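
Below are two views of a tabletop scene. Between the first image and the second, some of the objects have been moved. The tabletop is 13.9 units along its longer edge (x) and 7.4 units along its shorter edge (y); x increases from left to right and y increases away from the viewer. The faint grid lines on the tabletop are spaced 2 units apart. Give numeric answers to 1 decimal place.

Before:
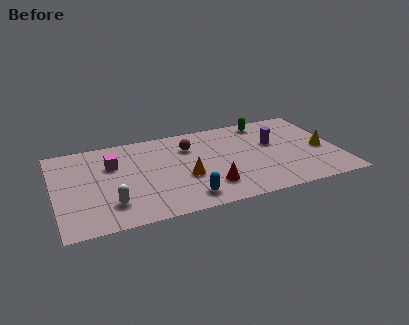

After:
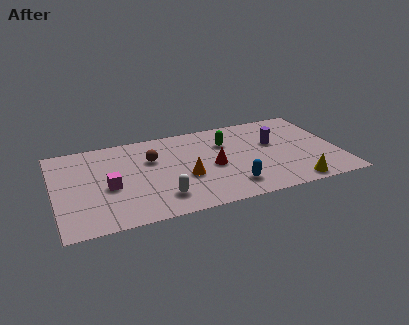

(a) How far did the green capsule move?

2.5

The green capsule was near (10.6, 6.5) before and (8.5, 5.2) after, so it travelled √(2.1² + 1.3²) ≈ 2.5 units.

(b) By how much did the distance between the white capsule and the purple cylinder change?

-2.1

Before: roughly 8.6 units apart; after: 6.5. That's 2.1 units closer together.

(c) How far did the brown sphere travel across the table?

2.0

The brown sphere was near (6.7, 5.4) before and (4.8, 4.9) after, so it travelled √(1.9² + 0.5²) ≈ 2.0 units.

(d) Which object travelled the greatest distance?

the yellow cone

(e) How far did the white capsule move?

2.4

The white capsule was near (2.6, 1.8) before and (5.0, 1.6) after, so it travelled √(2.4² + 0.2²) ≈ 2.4 units.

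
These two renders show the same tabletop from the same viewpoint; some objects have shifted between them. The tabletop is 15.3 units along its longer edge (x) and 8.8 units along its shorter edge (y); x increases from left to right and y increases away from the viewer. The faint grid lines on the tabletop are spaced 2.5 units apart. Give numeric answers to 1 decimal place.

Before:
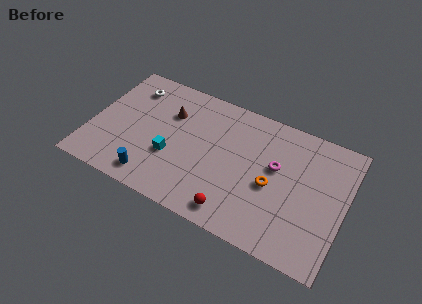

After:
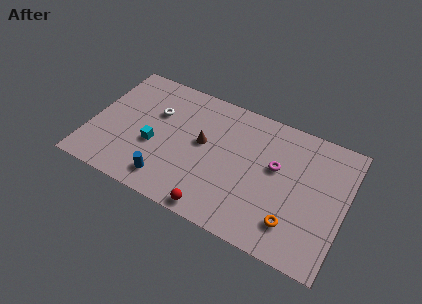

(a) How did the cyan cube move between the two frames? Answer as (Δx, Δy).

(-1.1, 0.3)

The cyan cube was at about (5.0, 3.2) and moved to about (3.9, 3.5).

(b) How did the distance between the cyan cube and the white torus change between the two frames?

-2.5

Before: roughly 4.8 units apart; after: 2.3. That's 2.5 units closer together.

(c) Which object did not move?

the magenta torus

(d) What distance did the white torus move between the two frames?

2.1

The white torus moved from about (2.0, 7.0) to (3.7, 5.8), a distance of √(1.7² + 1.2²) ≈ 2.1.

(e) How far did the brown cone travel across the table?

2.5

From (4.5, 6.1) to (6.7, 4.9), the brown cone covered √(2.2² + 1.2²) ≈ 2.5 units.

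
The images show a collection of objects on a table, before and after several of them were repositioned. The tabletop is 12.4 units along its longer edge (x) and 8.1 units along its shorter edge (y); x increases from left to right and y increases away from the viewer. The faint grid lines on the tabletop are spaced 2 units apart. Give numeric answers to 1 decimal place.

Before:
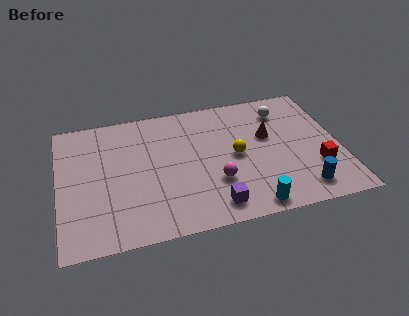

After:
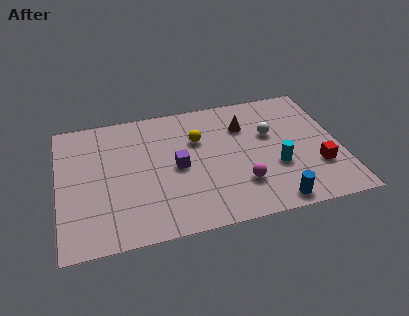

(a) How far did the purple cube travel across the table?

3.0

The purple cube was near (6.6, 1.2) before and (5.2, 3.9) after, so it travelled √(1.4² + 2.7²) ≈ 3.0 units.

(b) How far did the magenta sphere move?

1.2

From (6.8, 2.6) to (7.9, 2.2), the magenta sphere covered √(1.1² + 0.4²) ≈ 1.2 units.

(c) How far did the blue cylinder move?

1.4

From (10.5, 1.3) to (9.2, 0.8), the blue cylinder covered √(1.3² + 0.5²) ≈ 1.4 units.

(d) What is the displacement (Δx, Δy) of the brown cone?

(-1.0, 0.9)

From the two frames, the brown cone sits at roughly (9.3, 4.9) before and (8.3, 5.8) after.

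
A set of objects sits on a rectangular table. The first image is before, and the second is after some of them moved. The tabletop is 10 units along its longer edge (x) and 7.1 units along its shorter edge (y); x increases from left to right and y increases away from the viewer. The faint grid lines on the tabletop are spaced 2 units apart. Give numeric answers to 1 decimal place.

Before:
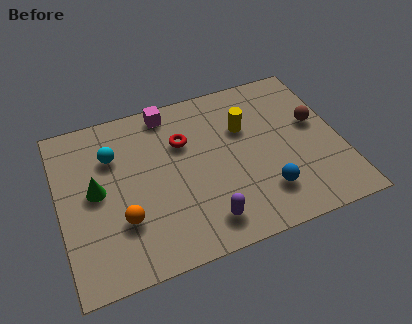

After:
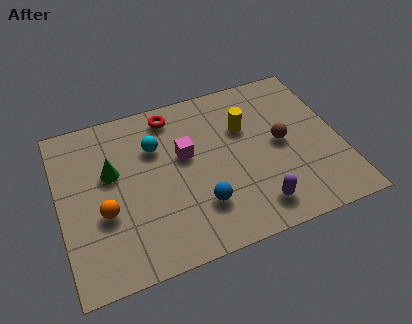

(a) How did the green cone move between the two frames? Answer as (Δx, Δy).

(0.6, 0.6)

The green cone was at about (1.3, 3.7) and moved to about (1.9, 4.3).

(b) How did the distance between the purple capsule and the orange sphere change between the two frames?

+2.4

They were about 3.0 units apart before and 5.4 after — 2.4 units further apart.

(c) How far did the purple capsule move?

1.8

The purple capsule was near (4.9, 1.2) before and (6.7, 1.2) after, so it travelled √(1.8² + 0.0²) ≈ 1.8 units.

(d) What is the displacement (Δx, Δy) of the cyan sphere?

(1.5, -0.1)

The cyan sphere started near (2.0, 5.0) and ended near (3.5, 4.9).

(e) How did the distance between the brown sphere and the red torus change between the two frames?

-0.3

They were about 4.8 units apart before and 4.5 after — 0.3 units closer together.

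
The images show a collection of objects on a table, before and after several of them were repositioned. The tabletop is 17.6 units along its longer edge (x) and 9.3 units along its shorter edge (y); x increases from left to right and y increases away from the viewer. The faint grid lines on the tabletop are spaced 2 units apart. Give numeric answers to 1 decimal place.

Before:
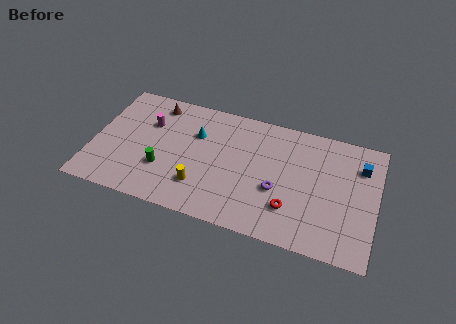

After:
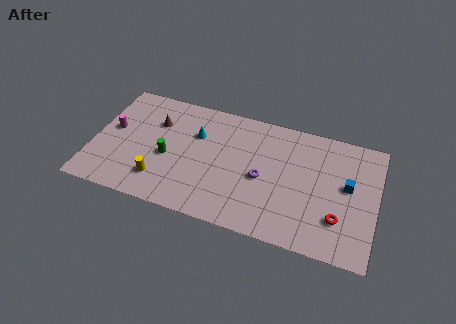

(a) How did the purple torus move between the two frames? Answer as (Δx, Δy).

(-1.0, 0.6)

The purple torus started near (11.6, 3.6) and ended near (10.6, 4.2).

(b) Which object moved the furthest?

the red torus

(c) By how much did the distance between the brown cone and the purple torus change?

-1.8

They were about 9.1 units apart before and 7.3 after — 1.8 units closer together.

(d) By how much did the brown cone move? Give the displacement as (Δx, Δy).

(0.1, -1.4)

The brown cone was at about (3.6, 7.9) and moved to about (3.7, 6.5).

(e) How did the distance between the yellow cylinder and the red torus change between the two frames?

+5.4

The distance was about 5.6 in the first image and 11.0 in the second, so they moved 5.4 units further apart.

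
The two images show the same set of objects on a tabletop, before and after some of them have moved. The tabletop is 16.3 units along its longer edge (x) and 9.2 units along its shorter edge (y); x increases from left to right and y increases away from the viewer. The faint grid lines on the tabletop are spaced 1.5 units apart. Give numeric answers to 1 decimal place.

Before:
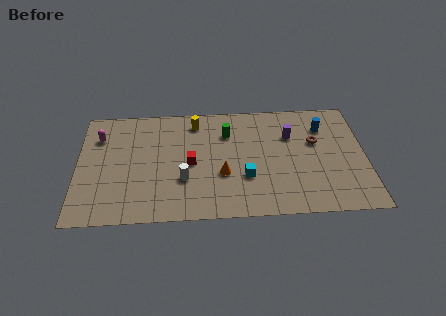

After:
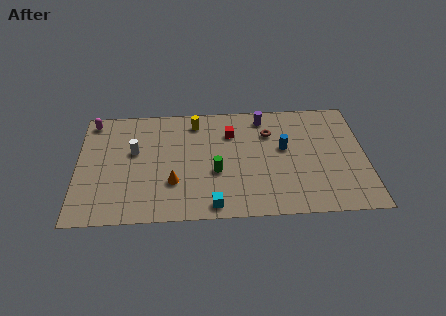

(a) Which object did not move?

the yellow cylinder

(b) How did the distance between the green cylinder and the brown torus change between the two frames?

-0.8

They were about 5.1 units apart before and 4.3 after — 0.8 units closer together.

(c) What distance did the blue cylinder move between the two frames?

2.8

From (14.0, 6.9) to (11.7, 5.3), the blue cylinder covered √(2.3² + 1.6²) ≈ 2.8 units.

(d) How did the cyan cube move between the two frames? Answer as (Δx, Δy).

(-1.9, -2.1)

The cyan cube started near (9.5, 3.1) and ended near (7.6, 1.0).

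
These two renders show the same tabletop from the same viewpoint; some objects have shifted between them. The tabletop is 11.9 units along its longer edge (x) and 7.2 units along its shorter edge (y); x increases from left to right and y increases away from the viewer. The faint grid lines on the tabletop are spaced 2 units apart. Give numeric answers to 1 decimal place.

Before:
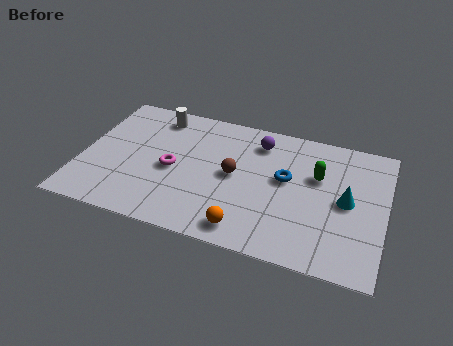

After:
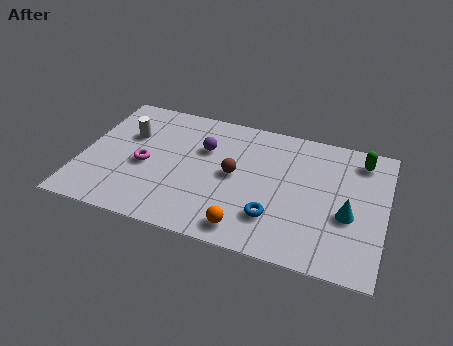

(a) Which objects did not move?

the brown sphere and the orange sphere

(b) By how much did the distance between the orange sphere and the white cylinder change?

-0.3

Before: roughly 6.5 units apart; after: 6.2. That's 0.3 units closer together.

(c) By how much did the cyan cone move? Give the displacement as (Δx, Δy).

(0.1, -0.7)

The cyan cone was at about (10.4, 3.6) and moved to about (10.5, 2.9).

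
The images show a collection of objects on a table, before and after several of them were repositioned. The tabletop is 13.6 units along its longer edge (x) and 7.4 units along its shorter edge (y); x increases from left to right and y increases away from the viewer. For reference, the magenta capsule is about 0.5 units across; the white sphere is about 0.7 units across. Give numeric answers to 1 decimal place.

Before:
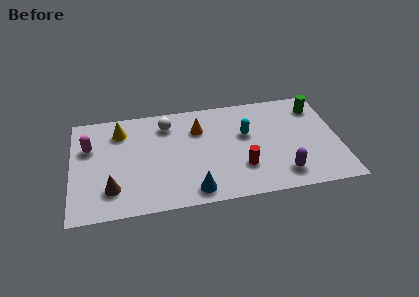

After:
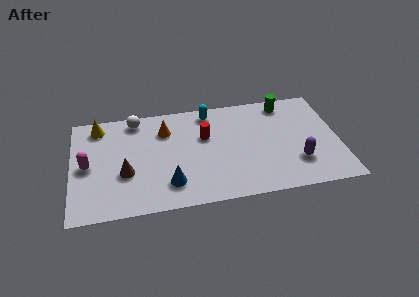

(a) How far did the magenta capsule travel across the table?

1.3

The magenta capsule was near (0.9, 4.9) before and (0.8, 3.6) after, so it travelled √(0.1² + 1.3²) ≈ 1.3 units.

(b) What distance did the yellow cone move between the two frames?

1.2

From (2.5, 5.8) to (1.4, 6.3), the yellow cone covered √(1.1² + 0.5²) ≈ 1.2 units.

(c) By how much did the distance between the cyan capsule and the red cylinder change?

-0.6

They were about 2.3 units apart before and 1.7 after — 0.6 units closer together.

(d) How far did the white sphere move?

1.7

The white sphere moved from about (4.9, 5.9) to (3.3, 6.5), a distance of √(1.6² + 0.6²) ≈ 1.7.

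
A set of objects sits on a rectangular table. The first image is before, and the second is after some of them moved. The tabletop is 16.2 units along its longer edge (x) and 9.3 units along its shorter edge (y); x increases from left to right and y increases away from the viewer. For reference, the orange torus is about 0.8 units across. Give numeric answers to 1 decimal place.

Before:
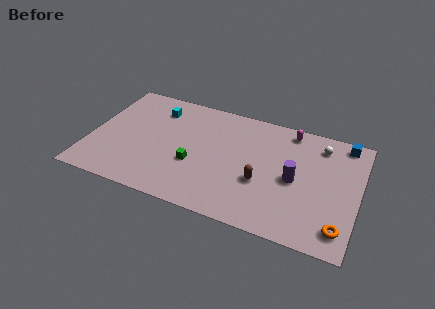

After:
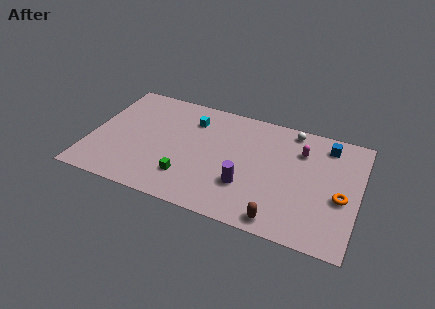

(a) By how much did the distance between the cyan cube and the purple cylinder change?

-3.6

The distance was about 9.2 in the first image and 5.6 in the second, so they moved 3.6 units closer together.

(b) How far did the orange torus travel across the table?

2.3

The orange torus was near (15.3, 1.6) before and (15.2, 3.9) after, so it travelled √(0.1² + 2.3²) ≈ 2.3 units.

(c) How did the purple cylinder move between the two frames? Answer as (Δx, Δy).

(-2.8, -1.5)

The purple cylinder was at about (12.4, 4.4) and moved to about (9.6, 2.9).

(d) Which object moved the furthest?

the purple cylinder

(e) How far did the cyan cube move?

2.2

The cyan cube was near (3.7, 7.3) before and (5.9, 7.1) after, so it travelled √(2.2² + 0.2²) ≈ 2.2 units.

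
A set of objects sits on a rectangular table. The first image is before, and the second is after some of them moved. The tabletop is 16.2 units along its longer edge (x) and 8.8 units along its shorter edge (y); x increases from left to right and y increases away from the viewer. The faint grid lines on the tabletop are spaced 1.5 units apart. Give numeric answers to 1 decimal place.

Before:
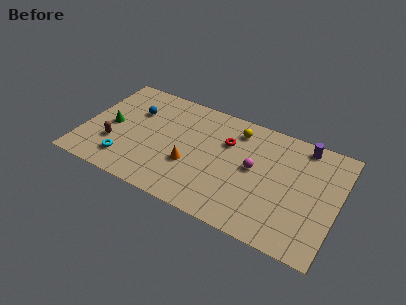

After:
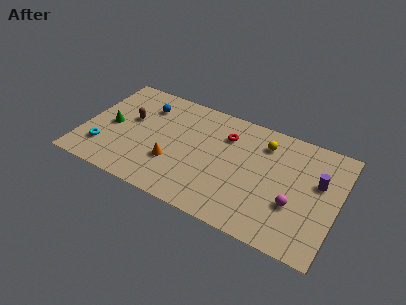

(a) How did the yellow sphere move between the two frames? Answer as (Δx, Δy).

(1.8, -0.3)

From the two frames, the yellow sphere sits at roughly (9.5, 7.2) before and (11.3, 6.9) after.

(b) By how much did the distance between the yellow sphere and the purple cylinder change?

-0.3

The distance was about 4.2 in the first image and 3.9 in the second, so they moved 0.3 units closer together.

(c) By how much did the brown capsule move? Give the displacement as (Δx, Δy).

(0.7, 2.4)

The brown capsule was at about (2.1, 2.8) and moved to about (2.8, 5.2).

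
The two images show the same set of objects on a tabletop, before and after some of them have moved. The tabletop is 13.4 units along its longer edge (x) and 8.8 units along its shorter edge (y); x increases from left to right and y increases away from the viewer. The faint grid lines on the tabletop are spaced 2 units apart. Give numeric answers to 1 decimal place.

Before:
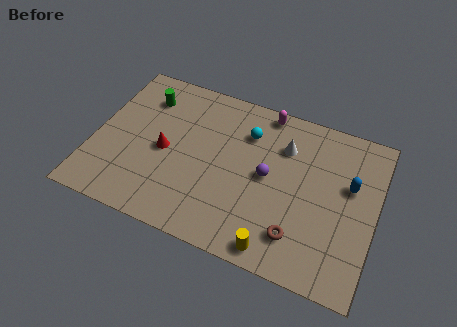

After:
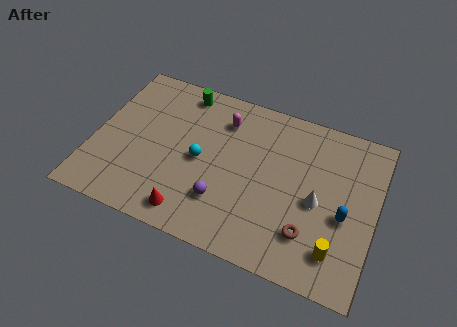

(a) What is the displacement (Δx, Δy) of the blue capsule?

(-0.1, -1.7)

The blue capsule was at about (12.1, 5.4) and moved to about (12.0, 3.7).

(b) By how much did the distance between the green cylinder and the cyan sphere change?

-1.3

They were about 5.0 units apart before and 3.7 after — 1.3 units closer together.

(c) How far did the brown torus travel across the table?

0.6

From (10.0, 1.9) to (10.5, 2.2), the brown torus covered √(0.5² + 0.3²) ≈ 0.6 units.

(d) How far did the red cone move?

3.3

The red cone moved from about (3.4, 4.1) to (5.0, 1.2), a distance of √(1.6² + 2.9²) ≈ 3.3.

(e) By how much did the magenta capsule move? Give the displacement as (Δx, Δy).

(-1.9, -1.2)

The magenta capsule was at about (7.8, 8.0) and moved to about (5.9, 6.8).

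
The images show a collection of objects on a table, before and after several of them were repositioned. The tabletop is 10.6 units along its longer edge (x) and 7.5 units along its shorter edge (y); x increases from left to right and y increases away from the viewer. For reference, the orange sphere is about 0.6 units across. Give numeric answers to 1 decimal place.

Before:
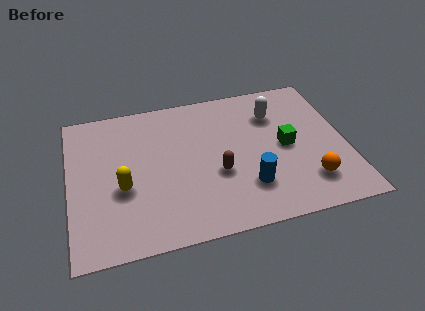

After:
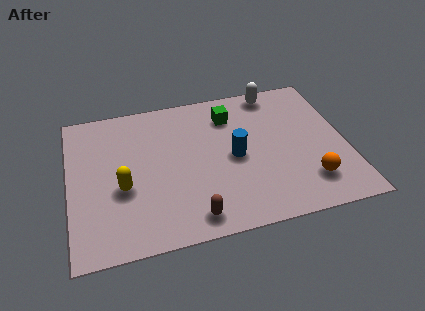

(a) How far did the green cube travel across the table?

2.9

The green cube was near (8.3, 3.7) before and (6.3, 5.8) after, so it travelled √(2.0² + 2.1²) ≈ 2.9 units.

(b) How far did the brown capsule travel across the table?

2.2

The brown capsule was near (5.6, 2.9) before and (4.5, 1.0) after, so it travelled √(1.1² + 1.9²) ≈ 2.2 units.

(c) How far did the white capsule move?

1.2

The white capsule moved from about (8.0, 5.5) to (8.1, 6.7), a distance of √(0.1² + 1.2²) ≈ 1.2.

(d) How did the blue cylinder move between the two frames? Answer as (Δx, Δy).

(-0.4, 1.6)

The blue cylinder started near (6.7, 2.0) and ended near (6.3, 3.6).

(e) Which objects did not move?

the orange sphere and the yellow capsule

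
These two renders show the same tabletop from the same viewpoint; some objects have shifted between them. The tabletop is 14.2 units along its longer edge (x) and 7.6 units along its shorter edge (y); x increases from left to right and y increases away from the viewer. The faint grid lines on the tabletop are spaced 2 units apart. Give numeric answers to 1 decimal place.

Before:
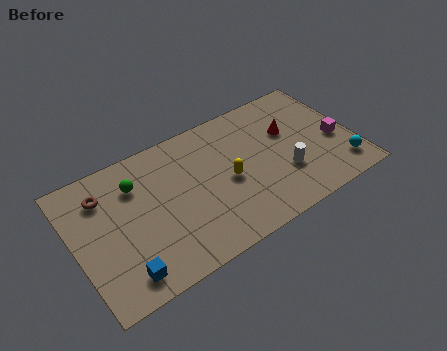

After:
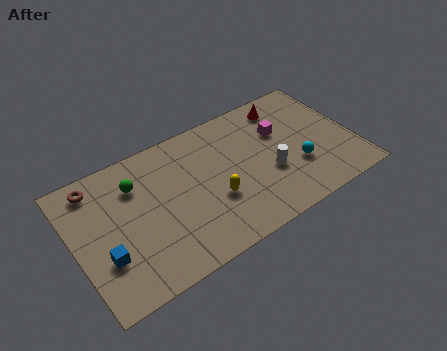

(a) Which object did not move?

the green sphere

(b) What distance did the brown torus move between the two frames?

0.8

The brown torus was near (1.7, 5.8) before and (1.4, 6.5) after, so it travelled √(0.3² + 0.7²) ≈ 0.8 units.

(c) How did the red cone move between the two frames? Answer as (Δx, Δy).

(0.1, 1.6)

The red cone was at about (11.1, 4.8) and moved to about (11.2, 6.4).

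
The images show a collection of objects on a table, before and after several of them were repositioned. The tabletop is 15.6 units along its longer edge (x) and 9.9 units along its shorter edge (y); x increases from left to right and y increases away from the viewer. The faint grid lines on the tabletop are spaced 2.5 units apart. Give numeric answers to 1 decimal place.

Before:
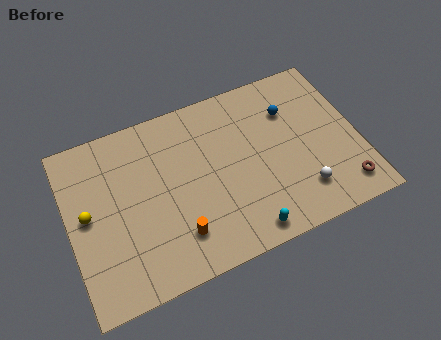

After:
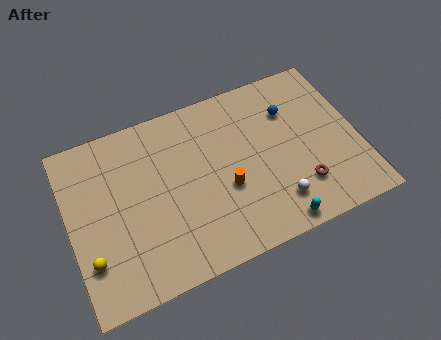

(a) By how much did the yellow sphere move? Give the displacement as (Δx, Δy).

(-0.1, -2.5)

The yellow sphere was at about (1.0, 5.2) and moved to about (0.9, 2.7).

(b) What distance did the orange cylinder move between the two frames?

3.2

From (5.5, 2.3) to (8.3, 3.9), the orange cylinder covered √(2.8² + 1.6²) ≈ 3.2 units.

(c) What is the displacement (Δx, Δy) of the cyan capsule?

(1.6, -0.2)

The cyan capsule was at about (9.0, 1.1) and moved to about (10.6, 0.9).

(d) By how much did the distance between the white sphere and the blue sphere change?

+0.3

They were about 4.9 units apart before and 5.2 after — 0.3 units further apart.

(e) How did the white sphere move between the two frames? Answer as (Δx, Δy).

(-1.4, -0.1)

The white sphere was at about (12.2, 2.2) and moved to about (10.8, 2.1).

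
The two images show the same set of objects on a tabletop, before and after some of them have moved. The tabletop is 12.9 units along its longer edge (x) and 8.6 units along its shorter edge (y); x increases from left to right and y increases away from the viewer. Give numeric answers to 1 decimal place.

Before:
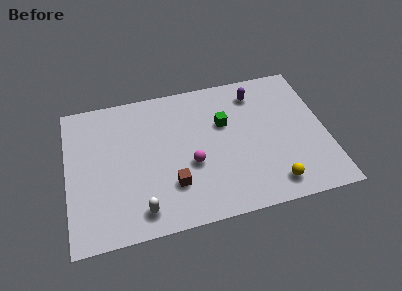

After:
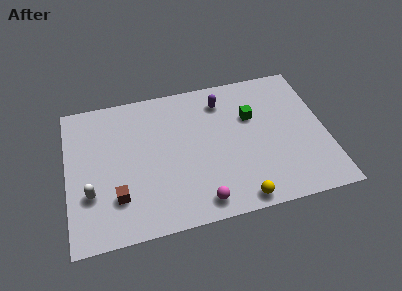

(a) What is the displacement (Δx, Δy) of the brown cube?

(-2.7, -0.1)

The brown cube was at about (5.1, 2.4) and moved to about (2.4, 2.3).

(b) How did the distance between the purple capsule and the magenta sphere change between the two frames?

+1.0

The distance was about 5.0 in the first image and 6.0 in the second, so they moved 1.0 units further apart.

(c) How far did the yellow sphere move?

1.8

The yellow sphere moved from about (10.0, 1.3) to (8.3, 0.8), a distance of √(1.7² + 0.5²) ≈ 1.8.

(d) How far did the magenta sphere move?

2.3

The magenta sphere was near (6.1, 3.4) before and (6.4, 1.1) after, so it travelled √(0.3² + 2.3²) ≈ 2.3 units.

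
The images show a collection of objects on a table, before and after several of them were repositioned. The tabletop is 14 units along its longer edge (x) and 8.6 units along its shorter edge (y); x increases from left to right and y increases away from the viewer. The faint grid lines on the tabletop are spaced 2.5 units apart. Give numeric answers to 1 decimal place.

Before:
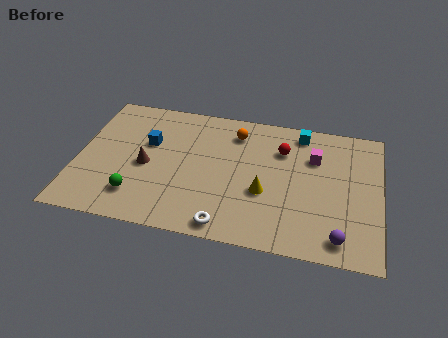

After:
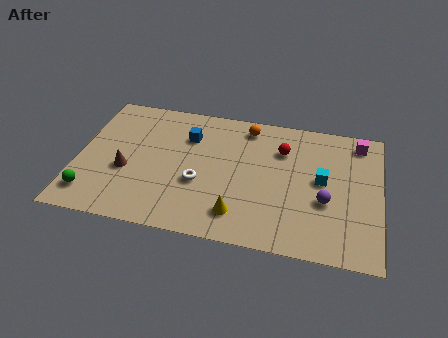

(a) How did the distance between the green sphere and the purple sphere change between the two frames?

+1.5

They were about 9.3 units apart before and 10.8 after — 1.5 units further apart.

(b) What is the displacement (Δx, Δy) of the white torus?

(-1.4, 2.4)

The white torus was at about (7.1, 0.9) and moved to about (5.7, 3.3).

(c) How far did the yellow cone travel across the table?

1.9

From (8.7, 3.3) to (7.6, 1.7), the yellow cone covered √(1.1² + 1.6²) ≈ 1.9 units.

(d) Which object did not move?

the red sphere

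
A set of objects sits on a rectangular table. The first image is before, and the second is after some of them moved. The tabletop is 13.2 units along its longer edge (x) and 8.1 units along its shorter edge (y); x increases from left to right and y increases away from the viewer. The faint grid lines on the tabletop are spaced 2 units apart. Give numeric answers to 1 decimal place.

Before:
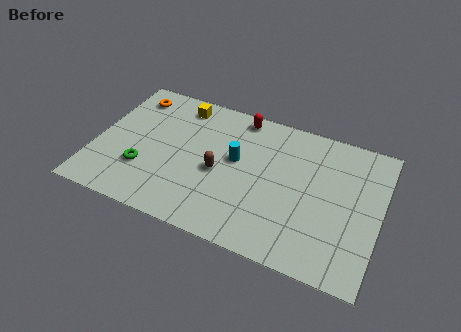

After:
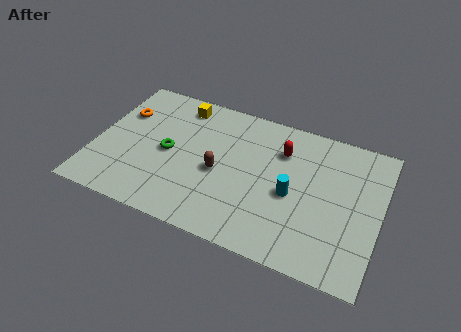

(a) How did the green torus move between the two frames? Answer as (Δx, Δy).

(1.0, 1.4)

The green torus started near (2.4, 2.5) and ended near (3.4, 3.9).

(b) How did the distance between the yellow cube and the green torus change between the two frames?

-1.6

The distance was about 4.6 in the first image and 3.0 in the second, so they moved 1.6 units closer together.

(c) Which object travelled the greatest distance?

the cyan cylinder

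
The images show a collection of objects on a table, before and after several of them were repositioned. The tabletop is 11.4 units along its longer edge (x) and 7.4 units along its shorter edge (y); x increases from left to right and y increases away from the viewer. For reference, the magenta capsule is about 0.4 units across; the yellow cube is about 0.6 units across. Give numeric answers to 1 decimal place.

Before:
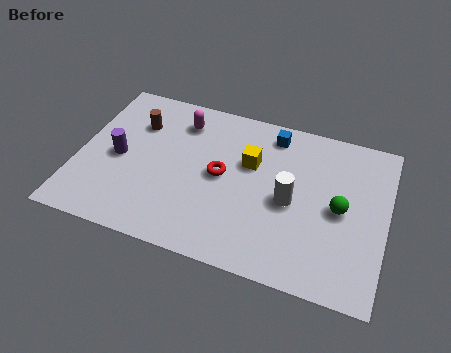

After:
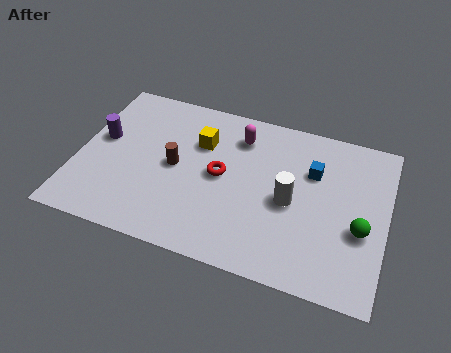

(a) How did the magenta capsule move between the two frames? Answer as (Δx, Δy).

(2.2, -0.1)

From the two frames, the magenta capsule sits at roughly (3.6, 5.9) before and (5.8, 5.8) after.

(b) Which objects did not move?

the red torus and the white cylinder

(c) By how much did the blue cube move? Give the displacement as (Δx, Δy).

(1.6, -1.3)

The blue cube was at about (7.0, 6.3) and moved to about (8.6, 5.0).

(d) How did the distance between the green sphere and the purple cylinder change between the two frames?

+1.6

The distance was about 8.2 in the first image and 9.8 in the second, so they moved 1.6 units further apart.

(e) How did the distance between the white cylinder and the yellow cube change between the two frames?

+1.8

The distance was about 2.1 in the first image and 3.9 in the second, so they moved 1.8 units further apart.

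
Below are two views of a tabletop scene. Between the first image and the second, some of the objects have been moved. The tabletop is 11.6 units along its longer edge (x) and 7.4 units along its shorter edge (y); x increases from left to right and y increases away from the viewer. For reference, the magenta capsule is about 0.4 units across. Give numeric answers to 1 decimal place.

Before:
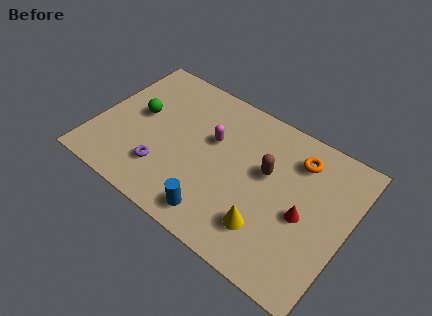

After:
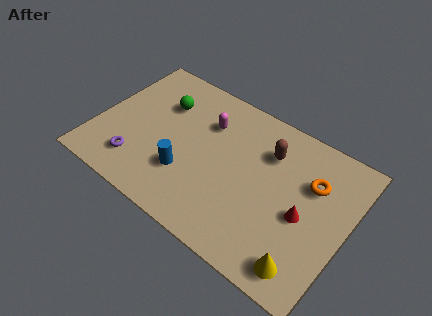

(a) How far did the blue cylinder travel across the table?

2.1

From (6.1, 1.1) to (4.4, 2.3), the blue cylinder covered √(1.7² + 1.2²) ≈ 2.1 units.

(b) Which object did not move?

the red cone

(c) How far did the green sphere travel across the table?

1.4

The green sphere was near (1.8, 4.1) before and (2.7, 5.2) after, so it travelled √(0.9² + 1.1²) ≈ 1.4 units.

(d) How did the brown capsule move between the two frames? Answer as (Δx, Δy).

(-0.1, 1.0)

From the two frames, the brown capsule sits at roughly (7.8, 4.4) before and (7.7, 5.4) after.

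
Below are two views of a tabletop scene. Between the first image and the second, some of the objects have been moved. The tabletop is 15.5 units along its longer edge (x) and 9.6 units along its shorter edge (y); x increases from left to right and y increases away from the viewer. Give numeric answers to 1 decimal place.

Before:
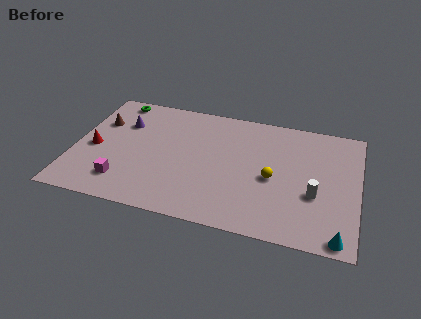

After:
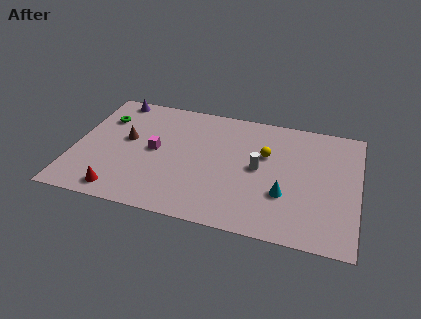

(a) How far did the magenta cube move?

3.3

From (2.9, 2.0) to (4.4, 4.9), the magenta cube covered √(1.5² + 2.9²) ≈ 3.3 units.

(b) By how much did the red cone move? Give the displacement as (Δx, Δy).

(1.7, -3.1)

From the two frames, the red cone sits at roughly (1.1, 4.3) before and (2.8, 1.2) after.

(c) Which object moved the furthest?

the cyan cone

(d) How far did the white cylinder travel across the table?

3.4

From (13.2, 3.6) to (10.1, 4.9), the white cylinder covered √(3.1² + 1.3²) ≈ 3.4 units.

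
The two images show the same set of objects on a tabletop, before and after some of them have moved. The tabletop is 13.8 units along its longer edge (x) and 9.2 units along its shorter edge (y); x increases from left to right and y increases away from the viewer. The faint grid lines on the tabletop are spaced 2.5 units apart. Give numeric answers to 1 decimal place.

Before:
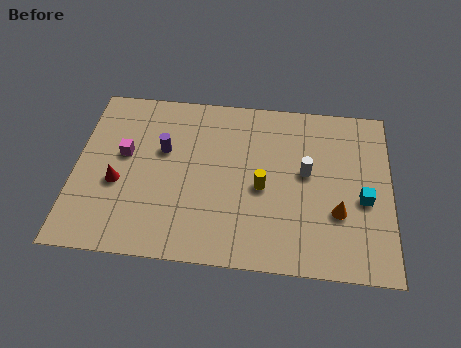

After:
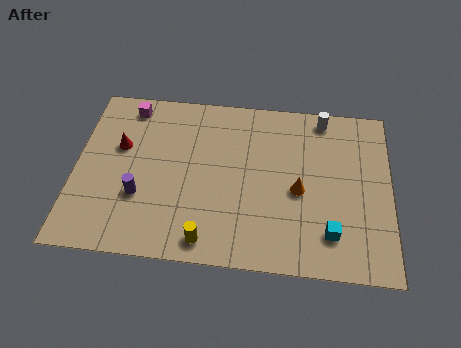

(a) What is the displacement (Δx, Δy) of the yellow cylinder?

(-2.3, -3.0)

The yellow cylinder started near (8.2, 4.1) and ended near (5.9, 1.1).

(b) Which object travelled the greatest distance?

the yellow cylinder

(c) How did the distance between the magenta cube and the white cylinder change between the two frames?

+0.6

The distance was about 8.0 in the first image and 8.6 in the second, so they moved 0.6 units further apart.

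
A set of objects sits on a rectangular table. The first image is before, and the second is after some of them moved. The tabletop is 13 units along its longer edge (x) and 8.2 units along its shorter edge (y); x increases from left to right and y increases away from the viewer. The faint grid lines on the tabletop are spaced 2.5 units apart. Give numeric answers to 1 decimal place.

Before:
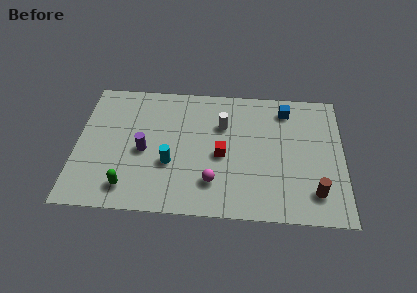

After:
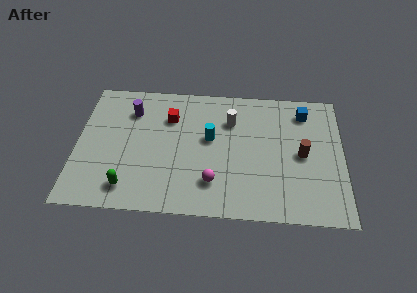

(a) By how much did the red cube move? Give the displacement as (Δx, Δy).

(-2.6, 2.2)

The red cube was at about (7.1, 3.7) and moved to about (4.5, 5.9).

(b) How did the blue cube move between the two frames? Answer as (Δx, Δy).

(0.9, -0.1)

The blue cube started near (10.2, 6.8) and ended near (11.1, 6.7).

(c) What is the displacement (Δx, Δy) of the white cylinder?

(0.4, 0.3)

The white cylinder was at about (7.1, 5.6) and moved to about (7.5, 5.9).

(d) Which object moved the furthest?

the red cube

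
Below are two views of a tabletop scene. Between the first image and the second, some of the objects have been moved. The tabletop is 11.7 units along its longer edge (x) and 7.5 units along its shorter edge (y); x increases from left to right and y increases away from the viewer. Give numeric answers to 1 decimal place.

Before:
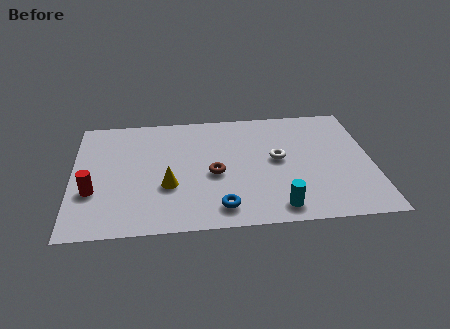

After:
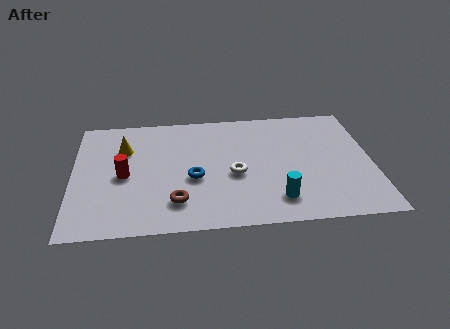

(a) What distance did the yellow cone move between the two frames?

3.0

From (3.7, 2.7) to (2.0, 5.2), the yellow cone covered √(1.7² + 2.5²) ≈ 3.0 units.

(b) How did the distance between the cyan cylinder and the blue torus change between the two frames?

+1.4

They were about 2.2 units apart before and 3.6 after — 1.4 units further apart.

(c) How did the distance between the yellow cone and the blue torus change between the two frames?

+0.9

They were about 2.5 units apart before and 3.4 after — 0.9 units further apart.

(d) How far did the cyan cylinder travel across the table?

0.5

From (7.9, 1.0) to (7.9, 1.5), the cyan cylinder covered √(0.0² + 0.5²) ≈ 0.5 units.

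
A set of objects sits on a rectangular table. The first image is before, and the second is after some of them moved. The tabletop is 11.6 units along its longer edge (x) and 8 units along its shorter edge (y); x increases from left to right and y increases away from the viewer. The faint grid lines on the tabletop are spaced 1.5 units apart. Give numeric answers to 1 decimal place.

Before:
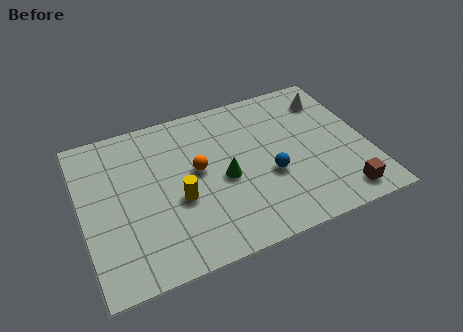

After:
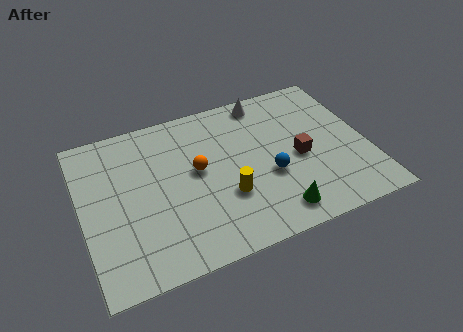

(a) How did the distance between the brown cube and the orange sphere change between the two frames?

-2.2

The distance was about 6.4 in the first image and 4.2 in the second, so they moved 2.2 units closer together.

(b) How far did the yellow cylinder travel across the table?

2.0

The yellow cylinder moved from about (3.8, 3.2) to (5.7, 2.7), a distance of √(1.9² + 0.5²) ≈ 2.0.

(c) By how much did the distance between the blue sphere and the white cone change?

-0.3

They were about 4.3 units apart before and 4.0 after — 0.3 units closer together.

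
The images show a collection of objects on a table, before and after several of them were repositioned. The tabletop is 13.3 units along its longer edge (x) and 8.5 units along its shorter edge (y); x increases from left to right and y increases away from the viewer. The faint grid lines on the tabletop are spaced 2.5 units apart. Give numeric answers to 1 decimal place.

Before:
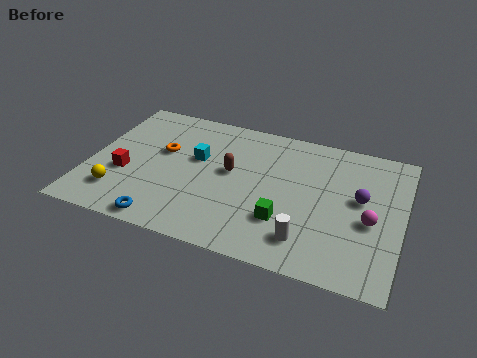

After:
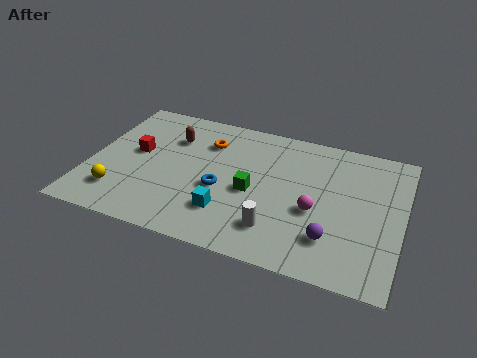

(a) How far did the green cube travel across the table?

2.0

The green cube moved from about (8.5, 2.5) to (7.0, 3.8), a distance of √(1.5² + 1.3²) ≈ 2.0.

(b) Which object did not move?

the yellow sphere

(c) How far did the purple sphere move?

2.9

The purple sphere moved from about (11.5, 4.8) to (10.5, 2.1), a distance of √(1.0² + 2.7²) ≈ 2.9.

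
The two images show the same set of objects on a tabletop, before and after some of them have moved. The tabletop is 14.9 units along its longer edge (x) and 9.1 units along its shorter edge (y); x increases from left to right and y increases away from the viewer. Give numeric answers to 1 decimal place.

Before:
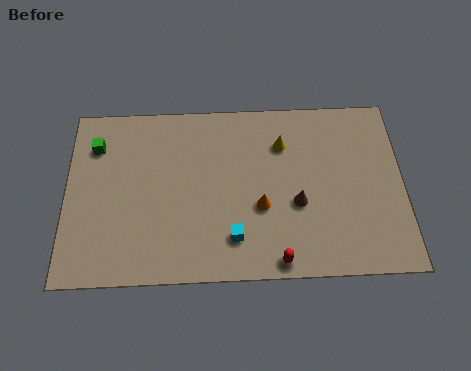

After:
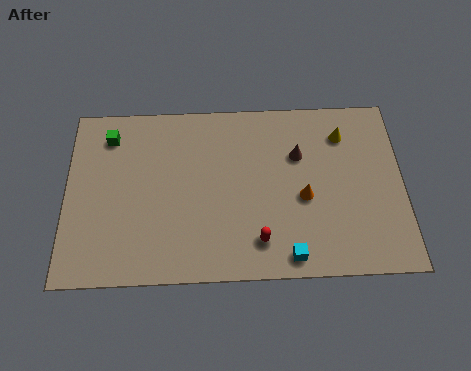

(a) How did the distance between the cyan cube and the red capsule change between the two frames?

-0.7

They were about 2.2 units apart before and 1.5 after — 0.7 units closer together.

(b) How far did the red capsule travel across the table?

1.3

From (9.3, 0.8) to (8.5, 1.8), the red capsule covered √(0.8² + 1.0²) ≈ 1.3 units.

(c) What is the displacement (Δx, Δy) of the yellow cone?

(2.7, 0.4)

The yellow cone started near (9.6, 6.7) and ended near (12.3, 7.1).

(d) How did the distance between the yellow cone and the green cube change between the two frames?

+2.1

They were about 8.3 units apart before and 10.4 after — 2.1 units further apart.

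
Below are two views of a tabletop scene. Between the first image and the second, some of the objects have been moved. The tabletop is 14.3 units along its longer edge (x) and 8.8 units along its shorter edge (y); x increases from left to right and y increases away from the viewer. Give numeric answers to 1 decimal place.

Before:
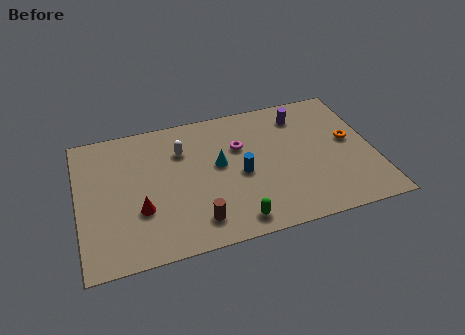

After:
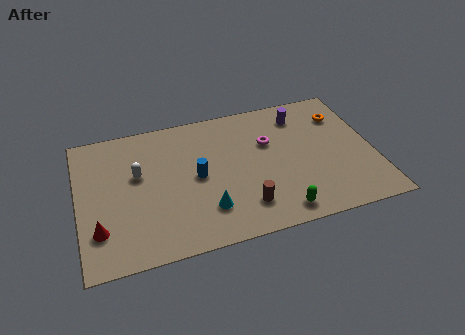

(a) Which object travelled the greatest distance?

the cyan cone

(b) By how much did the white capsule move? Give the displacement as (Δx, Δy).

(-2.2, -1.0)

The white capsule was at about (5.1, 6.3) and moved to about (2.9, 5.3).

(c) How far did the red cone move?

2.1

From (2.9, 3.0) to (0.9, 2.3), the red cone covered √(2.0² + 0.7²) ≈ 2.1 units.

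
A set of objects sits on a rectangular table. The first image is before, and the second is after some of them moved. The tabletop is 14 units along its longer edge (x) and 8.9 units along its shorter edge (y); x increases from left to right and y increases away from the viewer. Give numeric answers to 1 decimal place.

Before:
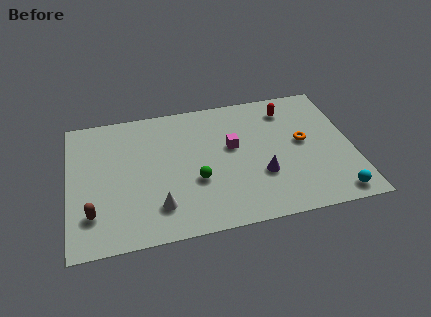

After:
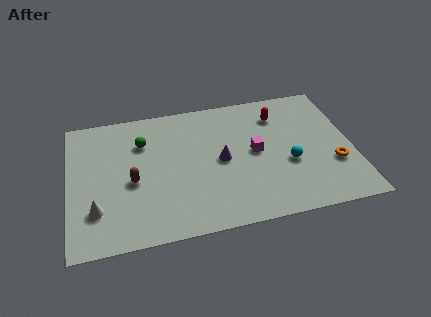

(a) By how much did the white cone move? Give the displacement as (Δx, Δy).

(-3.0, 0.4)

The white cone started near (4.3, 2.0) and ended near (1.3, 2.4).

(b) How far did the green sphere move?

4.0

The green sphere was near (6.2, 3.3) before and (3.7, 6.4) after, so it travelled √(2.5² + 3.1²) ≈ 4.0 units.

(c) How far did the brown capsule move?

2.6

From (1.1, 2.2) to (3.1, 3.9), the brown capsule covered √(2.0² + 1.7²) ≈ 2.6 units.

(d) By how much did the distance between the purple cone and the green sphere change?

+1.1

Before: roughly 3.2 units apart; after: 4.3. That's 1.1 units further apart.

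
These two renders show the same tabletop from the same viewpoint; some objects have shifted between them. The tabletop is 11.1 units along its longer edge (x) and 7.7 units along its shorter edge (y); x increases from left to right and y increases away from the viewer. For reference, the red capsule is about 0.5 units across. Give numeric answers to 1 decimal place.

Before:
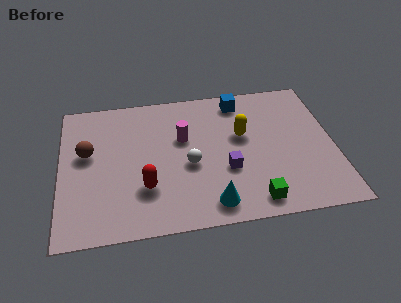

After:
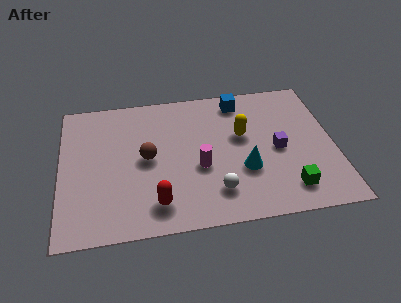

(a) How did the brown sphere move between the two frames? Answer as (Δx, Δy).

(2.4, -0.6)

The brown sphere started near (1.1, 4.5) and ended near (3.5, 3.9).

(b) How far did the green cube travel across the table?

1.5

The green cube was near (7.7, 1.0) before and (9.1, 1.4) after, so it travelled √(1.4² + 0.4²) ≈ 1.5 units.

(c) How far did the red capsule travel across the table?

1.0

The red capsule moved from about (3.4, 2.3) to (3.8, 1.4), a distance of √(0.4² + 0.9²) ≈ 1.0.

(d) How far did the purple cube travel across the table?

2.2

The purple cube moved from about (6.7, 2.8) to (8.8, 3.6), a distance of √(2.1² + 0.8²) ≈ 2.2.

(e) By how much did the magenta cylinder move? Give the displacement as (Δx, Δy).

(0.6, -1.7)

From the two frames, the magenta cylinder sits at roughly (5.0, 4.8) before and (5.6, 3.1) after.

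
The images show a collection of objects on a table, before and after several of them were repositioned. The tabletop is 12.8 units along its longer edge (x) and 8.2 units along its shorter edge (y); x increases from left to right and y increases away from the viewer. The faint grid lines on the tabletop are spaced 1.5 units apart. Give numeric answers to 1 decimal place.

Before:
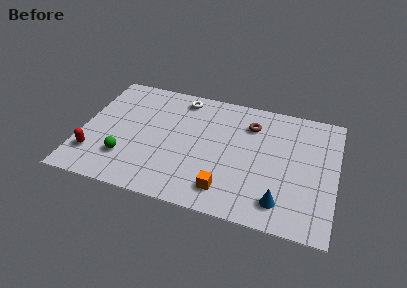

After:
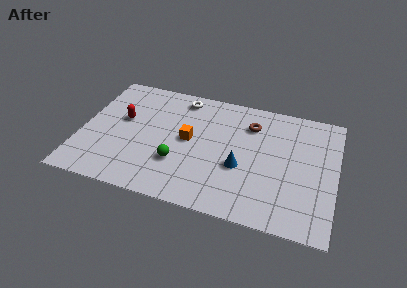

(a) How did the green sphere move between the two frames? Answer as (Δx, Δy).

(2.6, 0.4)

The green sphere was at about (2.4, 2.2) and moved to about (5.0, 2.6).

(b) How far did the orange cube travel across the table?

3.5

From (7.5, 1.5) to (5.4, 4.3), the orange cube covered √(2.1² + 2.8²) ≈ 3.5 units.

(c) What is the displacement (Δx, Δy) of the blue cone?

(-2.1, 1.7)

The blue cone was at about (10.2, 1.5) and moved to about (8.1, 3.2).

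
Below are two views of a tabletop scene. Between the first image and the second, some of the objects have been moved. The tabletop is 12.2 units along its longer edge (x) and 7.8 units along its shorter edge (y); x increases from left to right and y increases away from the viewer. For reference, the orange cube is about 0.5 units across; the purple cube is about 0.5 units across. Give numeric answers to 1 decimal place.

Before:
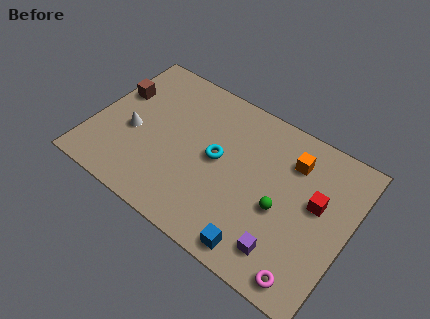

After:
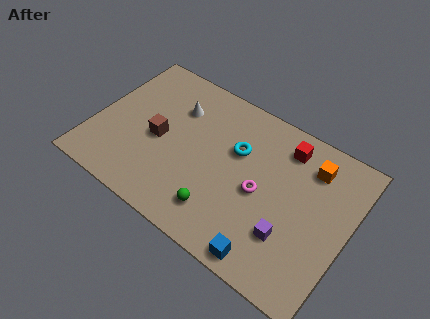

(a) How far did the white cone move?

2.9

The white cone moved from about (1.9, 3.3) to (3.6, 5.6), a distance of √(1.7² + 2.3²) ≈ 2.9.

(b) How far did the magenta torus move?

3.8

The magenta torus moved from about (10.8, 0.9) to (8.1, 3.6), a distance of √(2.7² + 2.7²) ≈ 3.8.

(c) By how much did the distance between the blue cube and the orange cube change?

+0.4

The distance was about 5.0 in the first image and 5.4 in the second, so they moved 0.4 units further apart.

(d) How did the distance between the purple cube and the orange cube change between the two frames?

-0.6

They were about 4.4 units apart before and 3.8 after — 0.6 units closer together.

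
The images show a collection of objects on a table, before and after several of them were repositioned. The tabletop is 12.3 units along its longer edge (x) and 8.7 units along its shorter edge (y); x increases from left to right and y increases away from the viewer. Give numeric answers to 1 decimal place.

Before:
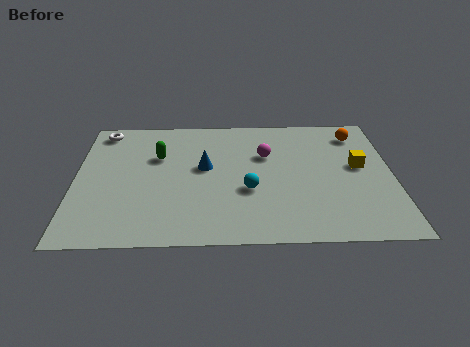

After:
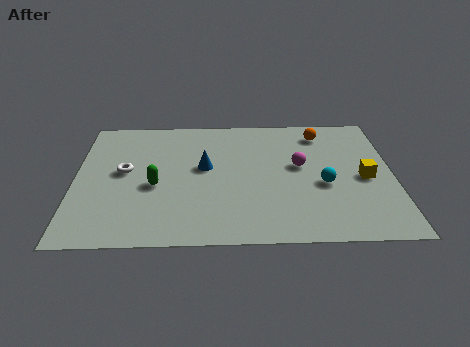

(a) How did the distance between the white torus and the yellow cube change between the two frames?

-1.1

They were about 10.4 units apart before and 9.3 after — 1.1 units closer together.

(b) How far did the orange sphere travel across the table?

1.4

From (11.0, 7.1) to (9.6, 7.2), the orange sphere covered √(1.4² + 0.1²) ≈ 1.4 units.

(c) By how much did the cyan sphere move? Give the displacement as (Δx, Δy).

(2.9, 0.3)

The cyan sphere was at about (6.7, 3.3) and moved to about (9.6, 3.6).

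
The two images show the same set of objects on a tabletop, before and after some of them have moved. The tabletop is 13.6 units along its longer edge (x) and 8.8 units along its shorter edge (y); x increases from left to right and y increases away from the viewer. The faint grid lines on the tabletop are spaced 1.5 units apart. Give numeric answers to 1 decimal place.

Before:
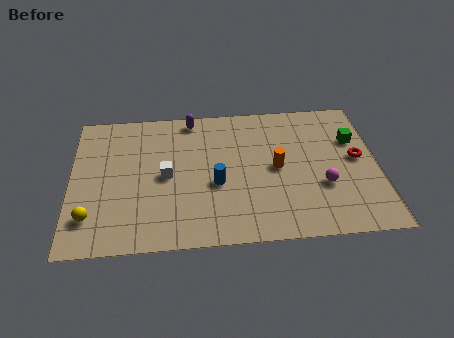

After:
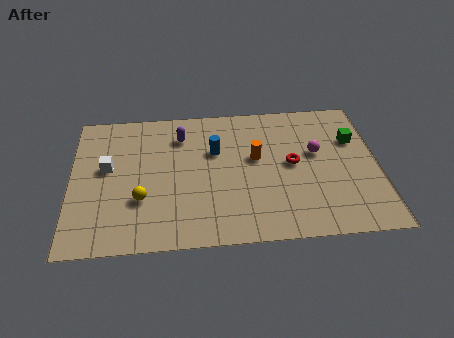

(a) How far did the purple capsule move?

1.2

The purple capsule was near (5.4, 7.9) before and (4.9, 6.8) after, so it travelled √(0.5² + 1.1²) ≈ 1.2 units.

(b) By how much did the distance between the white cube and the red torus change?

-0.3

The distance was about 8.5 in the first image and 8.2 in the second, so they moved 0.3 units closer together.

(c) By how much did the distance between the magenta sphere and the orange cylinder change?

+0.3

Before: roughly 2.4 units apart; after: 2.7. That's 0.3 units further apart.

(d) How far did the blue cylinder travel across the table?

2.1

The blue cylinder was near (6.4, 3.6) before and (6.4, 5.7) after, so it travelled √(0.0² + 2.1²) ≈ 2.1 units.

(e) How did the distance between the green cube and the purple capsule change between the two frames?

+0.3

Before: roughly 7.5 units apart; after: 7.8. That's 0.3 units further apart.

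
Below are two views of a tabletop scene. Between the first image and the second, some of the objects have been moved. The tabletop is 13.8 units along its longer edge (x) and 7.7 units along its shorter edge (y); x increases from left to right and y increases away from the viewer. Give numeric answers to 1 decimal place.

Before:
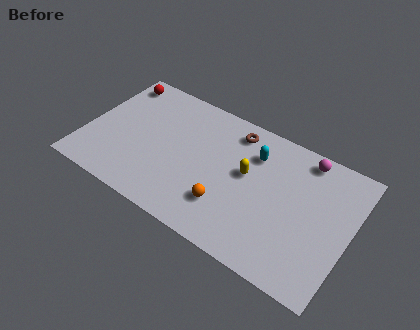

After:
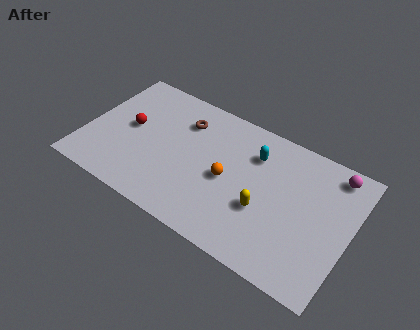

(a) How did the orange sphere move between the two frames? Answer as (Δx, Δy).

(-0.2, 1.5)

The orange sphere was at about (7.7, 2.1) and moved to about (7.5, 3.6).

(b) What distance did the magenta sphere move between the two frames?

1.5

From (11.1, 6.8) to (12.6, 6.7), the magenta sphere covered √(1.5² + 0.1²) ≈ 1.5 units.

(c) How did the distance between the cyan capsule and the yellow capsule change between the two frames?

+1.6

Before: roughly 1.3 units apart; after: 2.9. That's 1.6 units further apart.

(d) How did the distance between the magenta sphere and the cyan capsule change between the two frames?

+1.4

Before: roughly 2.7 units apart; after: 4.1. That's 1.4 units further apart.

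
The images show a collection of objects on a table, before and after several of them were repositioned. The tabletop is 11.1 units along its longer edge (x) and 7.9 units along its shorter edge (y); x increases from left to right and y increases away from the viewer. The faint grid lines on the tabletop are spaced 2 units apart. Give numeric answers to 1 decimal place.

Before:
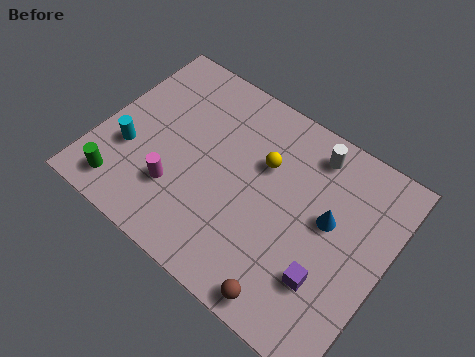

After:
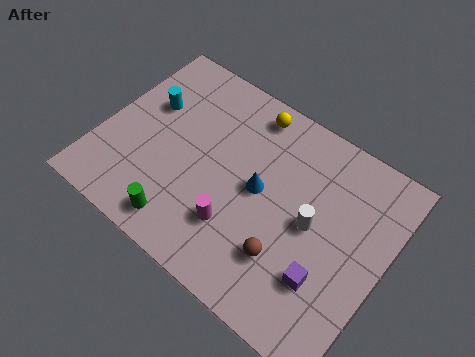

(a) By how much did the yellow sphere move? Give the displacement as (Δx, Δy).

(-0.9, 1.7)

From the two frames, the yellow sphere sits at roughly (6.1, 5.2) before and (5.2, 6.9) after.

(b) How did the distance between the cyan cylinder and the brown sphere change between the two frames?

-0.3

Before: roughly 7.1 units apart; after: 6.8. That's 0.3 units closer together.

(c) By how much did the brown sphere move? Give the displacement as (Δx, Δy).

(-0.4, 1.4)

The brown sphere was at about (8.1, 0.8) and moved to about (7.7, 2.2).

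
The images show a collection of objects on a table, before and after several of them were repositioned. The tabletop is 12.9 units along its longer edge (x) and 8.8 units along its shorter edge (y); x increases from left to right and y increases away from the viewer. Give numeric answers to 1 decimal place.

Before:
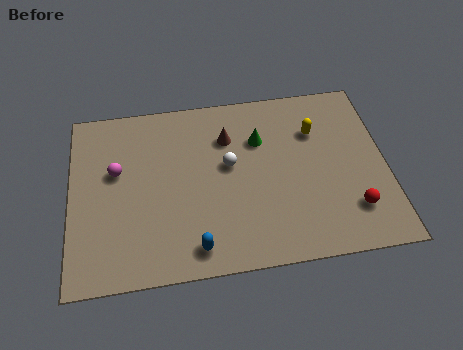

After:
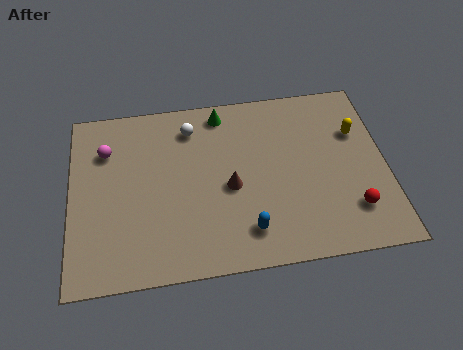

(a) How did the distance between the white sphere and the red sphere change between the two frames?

+2.4

They were about 5.7 units apart before and 8.1 after — 2.4 units further apart.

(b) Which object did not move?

the red sphere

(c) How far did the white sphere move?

2.6

The white sphere moved from about (6.5, 5.0) to (5.0, 7.1), a distance of √(1.5² + 2.1²) ≈ 2.6.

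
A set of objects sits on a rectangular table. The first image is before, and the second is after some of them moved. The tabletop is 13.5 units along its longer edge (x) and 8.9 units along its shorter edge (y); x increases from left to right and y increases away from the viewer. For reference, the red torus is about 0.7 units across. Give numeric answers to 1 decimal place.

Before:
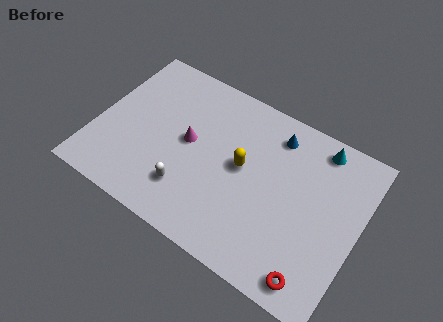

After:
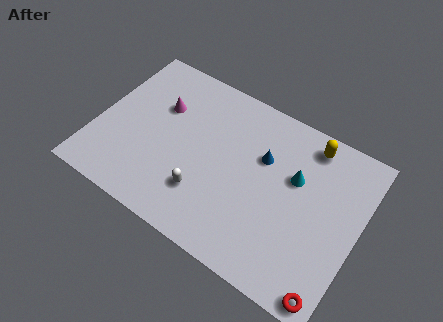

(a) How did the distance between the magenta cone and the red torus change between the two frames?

+3.0

The distance was about 8.0 in the first image and 11.0 in the second, so they moved 3.0 units further apart.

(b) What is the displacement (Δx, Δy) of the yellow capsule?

(3.0, 2.9)

The yellow capsule was at about (7.5, 4.8) and moved to about (10.5, 7.7).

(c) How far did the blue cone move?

1.6

From (8.8, 7.3) to (8.4, 5.8), the blue cone covered √(0.4² + 1.5²) ≈ 1.6 units.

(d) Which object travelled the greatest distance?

the yellow capsule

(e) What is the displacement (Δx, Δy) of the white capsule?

(0.8, 0.2)

The white capsule was at about (5.1, 2.2) and moved to about (5.9, 2.4).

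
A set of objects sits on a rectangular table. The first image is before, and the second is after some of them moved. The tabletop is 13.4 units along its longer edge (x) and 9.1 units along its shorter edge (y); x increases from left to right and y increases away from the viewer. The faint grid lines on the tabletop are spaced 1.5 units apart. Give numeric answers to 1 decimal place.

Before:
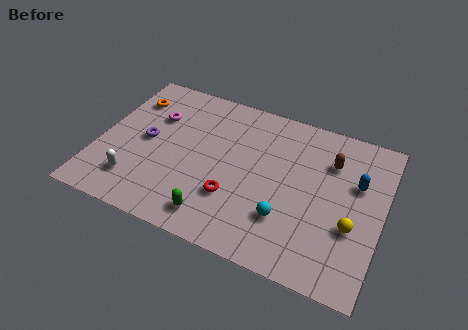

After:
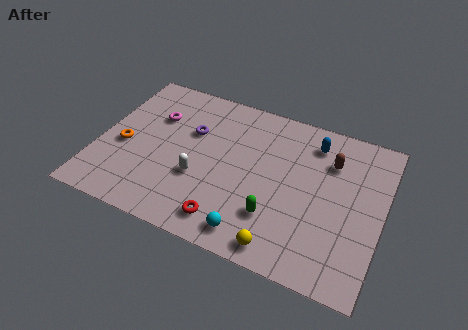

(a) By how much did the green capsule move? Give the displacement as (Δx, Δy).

(2.7, 1.1)

The green capsule started near (5.9, 1.4) and ended near (8.6, 2.5).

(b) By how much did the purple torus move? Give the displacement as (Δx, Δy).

(2.0, 1.3)

The purple torus started near (2.2, 4.6) and ended near (4.2, 5.9).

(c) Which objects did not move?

the magenta torus and the brown capsule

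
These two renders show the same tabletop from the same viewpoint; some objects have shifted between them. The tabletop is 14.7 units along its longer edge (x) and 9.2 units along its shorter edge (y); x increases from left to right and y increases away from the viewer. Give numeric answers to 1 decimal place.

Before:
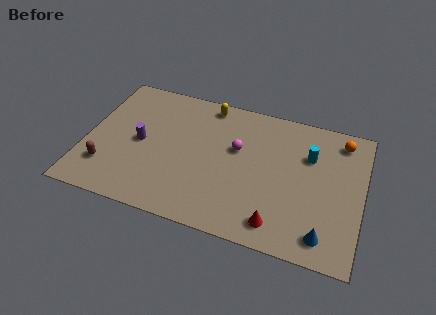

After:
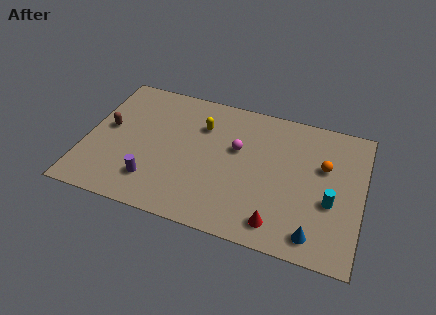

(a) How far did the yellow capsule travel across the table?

1.6

The yellow capsule was near (6.2, 8.2) before and (6.0, 6.6) after, so it travelled √(0.2² + 1.6²) ≈ 1.6 units.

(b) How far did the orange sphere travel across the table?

2.2

The orange sphere was near (13.4, 7.8) before and (12.6, 5.8) after, so it travelled √(0.8² + 2.0²) ≈ 2.2 units.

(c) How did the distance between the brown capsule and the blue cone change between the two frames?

+0.3

The distance was about 11.6 in the first image and 11.9 in the second, so they moved 0.3 units further apart.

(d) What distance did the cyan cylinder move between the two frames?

3.0

The cyan cylinder moved from about (11.8, 6.3) to (13.1, 3.6), a distance of √(1.3² + 2.7²) ≈ 3.0.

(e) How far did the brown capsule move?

2.7

The brown capsule moved from about (1.3, 2.3) to (1.1, 5.0), a distance of √(0.2² + 2.7²) ≈ 2.7.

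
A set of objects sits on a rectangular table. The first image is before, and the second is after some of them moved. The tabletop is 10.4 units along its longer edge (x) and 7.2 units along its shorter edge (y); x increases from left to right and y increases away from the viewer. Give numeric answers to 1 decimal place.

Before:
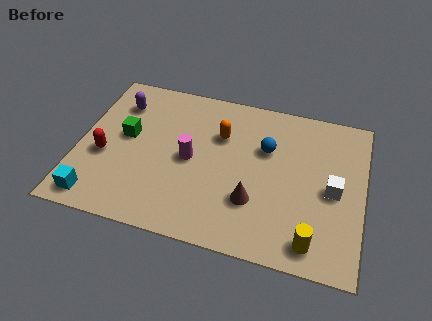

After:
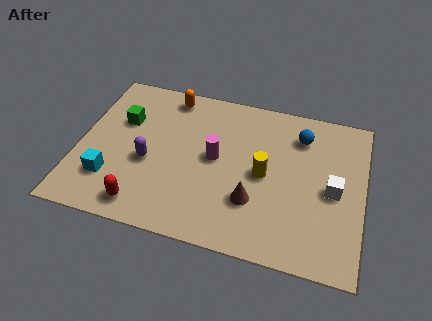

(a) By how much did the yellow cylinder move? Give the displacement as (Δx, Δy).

(-1.9, 2.5)

From the two frames, the yellow cylinder sits at roughly (8.7, 1.0) before and (6.8, 3.5) after.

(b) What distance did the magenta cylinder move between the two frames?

0.9

The magenta cylinder was near (4.1, 3.5) before and (5.0, 3.8) after, so it travelled √(0.9² + 0.3²) ≈ 0.9 units.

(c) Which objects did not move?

the brown cone and the white cube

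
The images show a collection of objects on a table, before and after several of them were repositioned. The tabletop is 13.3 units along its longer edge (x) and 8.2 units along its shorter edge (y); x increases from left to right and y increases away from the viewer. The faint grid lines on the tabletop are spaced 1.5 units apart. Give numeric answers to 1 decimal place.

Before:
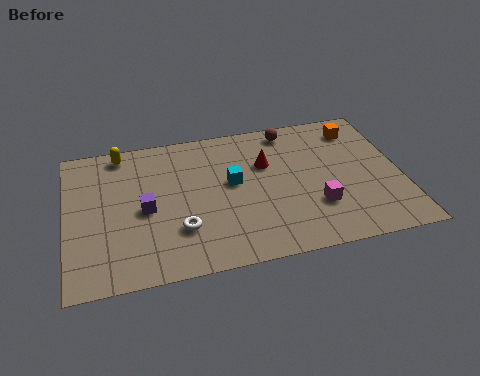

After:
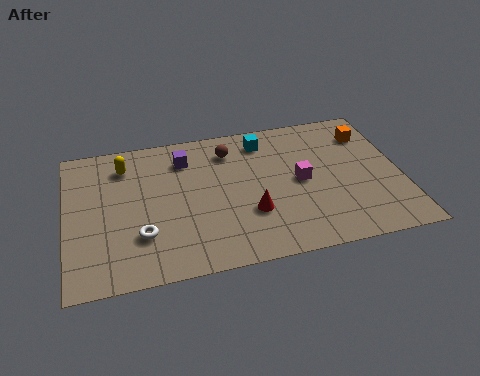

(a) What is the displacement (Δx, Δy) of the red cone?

(-0.8, -2.7)

The red cone started near (8.0, 5.4) and ended near (7.2, 2.7).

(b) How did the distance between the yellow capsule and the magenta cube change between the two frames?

-1.6

They were about 8.9 units apart before and 7.3 after — 1.6 units closer together.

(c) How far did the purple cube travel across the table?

3.1

From (3.1, 3.8) to (4.8, 6.4), the purple cube covered √(1.7² + 2.6²) ≈ 3.1 units.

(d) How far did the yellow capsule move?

0.8

The yellow capsule was near (2.3, 7.3) before and (2.4, 6.5) after, so it travelled √(0.1² + 0.8²) ≈ 0.8 units.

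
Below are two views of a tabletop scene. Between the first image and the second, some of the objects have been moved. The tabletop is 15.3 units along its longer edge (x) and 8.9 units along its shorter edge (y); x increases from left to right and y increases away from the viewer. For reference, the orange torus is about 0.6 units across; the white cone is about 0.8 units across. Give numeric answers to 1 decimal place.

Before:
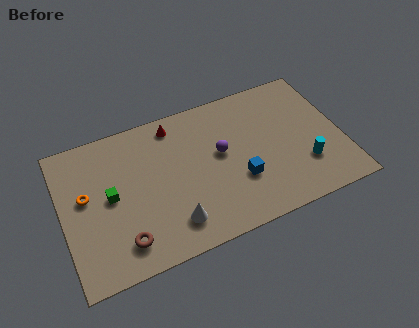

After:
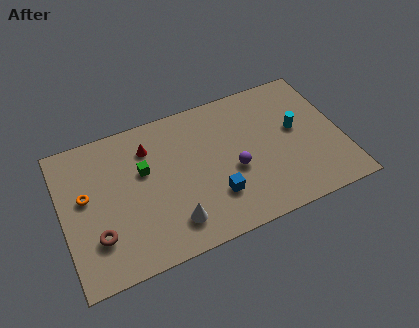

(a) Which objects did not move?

the white cone and the orange torus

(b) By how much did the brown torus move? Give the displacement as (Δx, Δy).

(-1.3, 0.8)

The brown torus started near (3.0, 1.7) and ended near (1.7, 2.5).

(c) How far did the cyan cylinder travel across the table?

2.4

From (13.1, 2.6) to (12.9, 5.0), the cyan cylinder covered √(0.2² + 2.4²) ≈ 2.4 units.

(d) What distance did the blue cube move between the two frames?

1.5

The blue cube was near (9.5, 3.0) before and (8.1, 2.5) after, so it travelled √(1.4² + 0.5²) ≈ 1.5 units.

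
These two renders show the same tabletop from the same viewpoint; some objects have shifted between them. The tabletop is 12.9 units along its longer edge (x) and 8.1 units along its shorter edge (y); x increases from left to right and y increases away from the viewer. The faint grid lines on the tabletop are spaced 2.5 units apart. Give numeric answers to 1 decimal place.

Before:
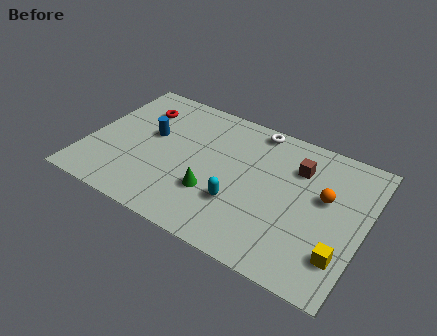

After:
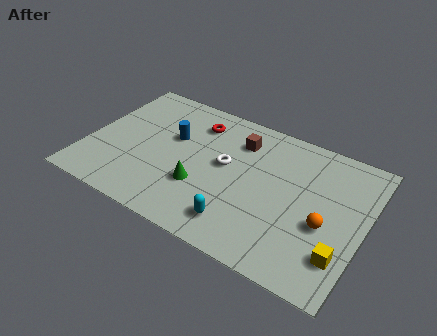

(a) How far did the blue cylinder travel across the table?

1.0

From (2.8, 4.7) to (3.8, 5.0), the blue cylinder covered √(1.0² + 0.3²) ≈ 1.0 units.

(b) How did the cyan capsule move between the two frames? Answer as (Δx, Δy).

(0.2, -1.1)

The cyan capsule started near (7.3, 2.6) and ended near (7.5, 1.5).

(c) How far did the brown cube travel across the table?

2.8

The brown cube moved from about (9.6, 5.9) to (6.8, 6.2), a distance of √(2.8² + 0.3²) ≈ 2.8.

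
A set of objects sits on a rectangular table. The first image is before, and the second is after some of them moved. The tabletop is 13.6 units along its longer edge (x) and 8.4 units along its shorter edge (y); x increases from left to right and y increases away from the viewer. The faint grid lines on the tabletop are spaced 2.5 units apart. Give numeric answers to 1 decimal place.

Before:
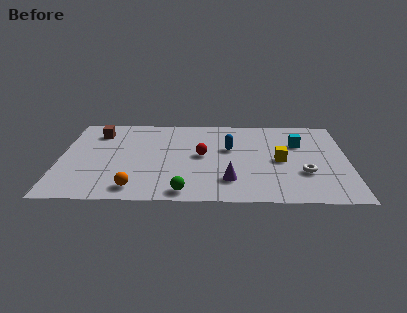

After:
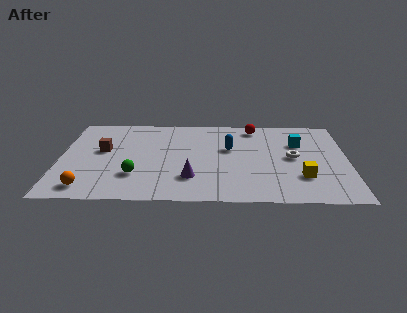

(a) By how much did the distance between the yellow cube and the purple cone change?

+2.1

The distance was about 3.1 in the first image and 5.2 in the second, so they moved 2.1 units further apart.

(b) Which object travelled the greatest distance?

the red sphere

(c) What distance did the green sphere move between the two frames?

2.7

The green sphere was near (5.9, 0.9) before and (3.6, 2.4) after, so it travelled √(2.3² + 1.5²) ≈ 2.7 units.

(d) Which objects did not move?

the blue capsule and the cyan cube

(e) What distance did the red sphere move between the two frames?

3.8

The red sphere moved from about (6.7, 4.4) to (9.2, 7.3), a distance of √(2.5² + 2.9²) ≈ 3.8.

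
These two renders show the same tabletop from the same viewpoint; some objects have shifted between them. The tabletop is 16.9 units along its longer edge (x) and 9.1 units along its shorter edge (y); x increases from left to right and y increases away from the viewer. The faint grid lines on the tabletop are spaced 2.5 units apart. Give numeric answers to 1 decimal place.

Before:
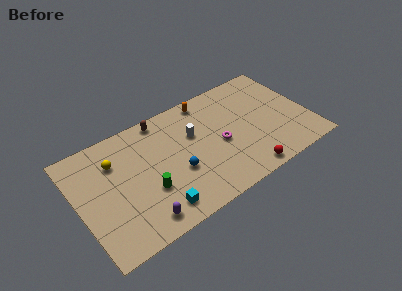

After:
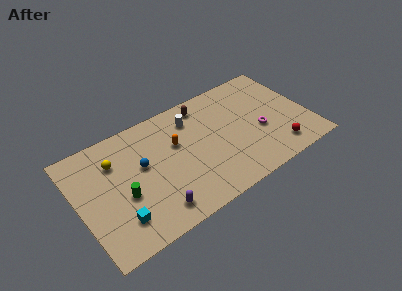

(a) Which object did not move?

the yellow sphere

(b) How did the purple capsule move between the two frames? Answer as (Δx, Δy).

(1.0, 0.2)

From the two frames, the purple capsule sits at roughly (4.0, 1.3) before and (5.0, 1.5) after.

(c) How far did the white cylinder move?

1.3

The white cylinder was near (8.6, 5.8) before and (8.7, 7.1) after, so it travelled √(0.1² + 1.3²) ≈ 1.3 units.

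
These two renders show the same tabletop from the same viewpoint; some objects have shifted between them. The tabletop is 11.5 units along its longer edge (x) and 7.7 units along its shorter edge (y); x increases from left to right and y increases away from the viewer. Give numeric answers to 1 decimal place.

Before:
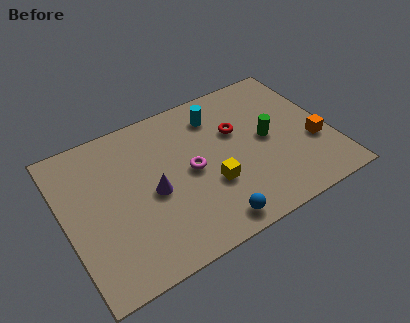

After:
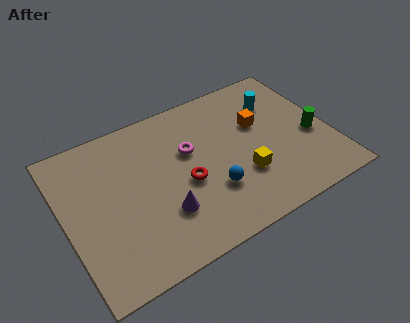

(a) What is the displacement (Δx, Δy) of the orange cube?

(-2.1, 2.0)

From the two frames, the orange cube sits at roughly (10.7, 2.8) before and (8.6, 4.8) after.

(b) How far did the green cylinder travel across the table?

2.0

The green cylinder moved from about (8.8, 3.9) to (10.7, 3.2), a distance of √(1.9² + 0.7²) ≈ 2.0.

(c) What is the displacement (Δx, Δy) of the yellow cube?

(1.4, -0.2)

The yellow cube started near (6.1, 2.7) and ended near (7.5, 2.5).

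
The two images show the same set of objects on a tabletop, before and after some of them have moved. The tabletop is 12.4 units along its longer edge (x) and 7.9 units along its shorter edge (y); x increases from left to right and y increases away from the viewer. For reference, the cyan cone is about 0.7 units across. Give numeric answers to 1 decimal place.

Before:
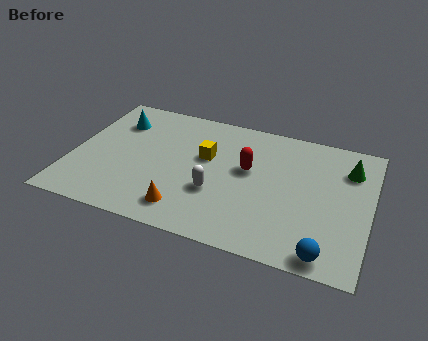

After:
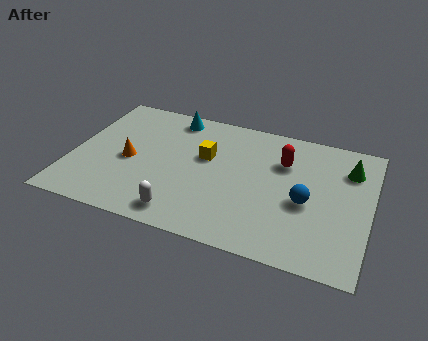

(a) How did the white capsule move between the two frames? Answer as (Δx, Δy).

(-1.2, -1.7)

The white capsule started near (6.1, 2.8) and ended near (4.9, 1.1).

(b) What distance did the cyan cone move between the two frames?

2.5

The cyan cone moved from about (1.6, 5.9) to (3.9, 6.9), a distance of √(2.3² + 1.0²) ≈ 2.5.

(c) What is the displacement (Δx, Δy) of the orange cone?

(-2.6, 2.2)

From the two frames, the orange cone sits at roughly (5.0, 1.4) before and (2.4, 3.6) after.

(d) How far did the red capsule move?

1.7

From (7.3, 4.6) to (8.7, 5.5), the red capsule covered √(1.4² + 0.9²) ≈ 1.7 units.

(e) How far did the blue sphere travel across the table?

2.8

The blue sphere was near (10.8, 0.8) before and (9.8, 3.4) after, so it travelled √(1.0² + 2.6²) ≈ 2.8 units.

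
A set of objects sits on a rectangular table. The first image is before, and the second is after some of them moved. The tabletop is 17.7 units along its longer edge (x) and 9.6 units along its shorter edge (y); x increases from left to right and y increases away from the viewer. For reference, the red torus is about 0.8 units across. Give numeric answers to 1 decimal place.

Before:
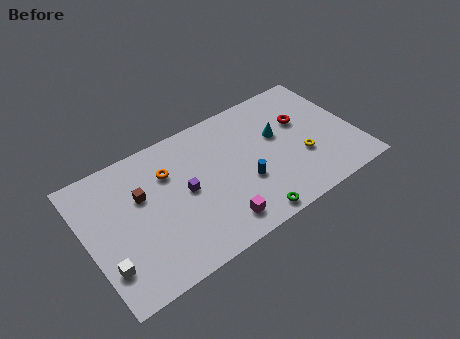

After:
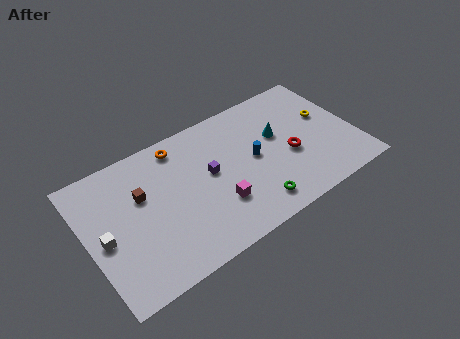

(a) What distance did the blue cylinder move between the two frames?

1.7

The blue cylinder moved from about (10.1, 3.5) to (11.0, 4.9), a distance of √(0.9² + 1.4²) ≈ 1.7.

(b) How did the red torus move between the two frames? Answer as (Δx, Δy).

(-1.2, -2.1)

The red torus started near (14.5, 6.1) and ended near (13.3, 4.0).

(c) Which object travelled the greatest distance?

the yellow torus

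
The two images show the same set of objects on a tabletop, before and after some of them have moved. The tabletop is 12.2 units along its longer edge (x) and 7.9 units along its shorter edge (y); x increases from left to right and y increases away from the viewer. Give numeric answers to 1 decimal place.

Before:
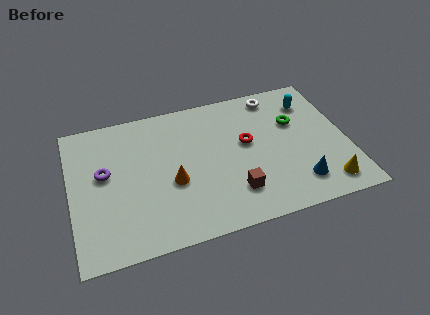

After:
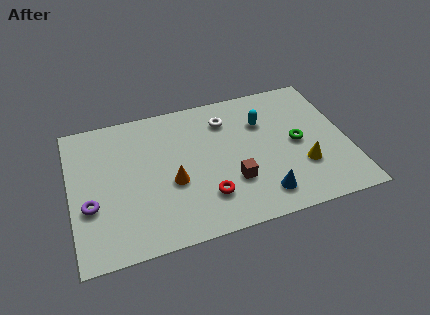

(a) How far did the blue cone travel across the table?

1.6

The blue cone moved from about (9.8, 1.6) to (8.2, 1.4), a distance of √(1.6² + 0.2²) ≈ 1.6.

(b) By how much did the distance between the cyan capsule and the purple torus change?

-1.2

They were about 9.4 units apart before and 8.2 after — 1.2 units closer together.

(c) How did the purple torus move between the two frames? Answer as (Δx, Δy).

(-0.7, -1.6)

The purple torus was at about (1.5, 4.5) and moved to about (0.8, 2.9).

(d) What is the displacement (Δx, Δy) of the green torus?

(0.0, -1.2)

The green torus started near (10.0, 5.1) and ended near (10.0, 3.9).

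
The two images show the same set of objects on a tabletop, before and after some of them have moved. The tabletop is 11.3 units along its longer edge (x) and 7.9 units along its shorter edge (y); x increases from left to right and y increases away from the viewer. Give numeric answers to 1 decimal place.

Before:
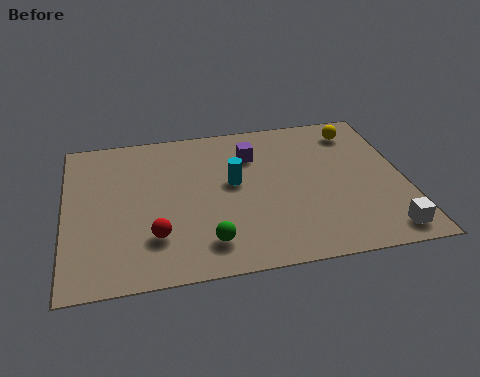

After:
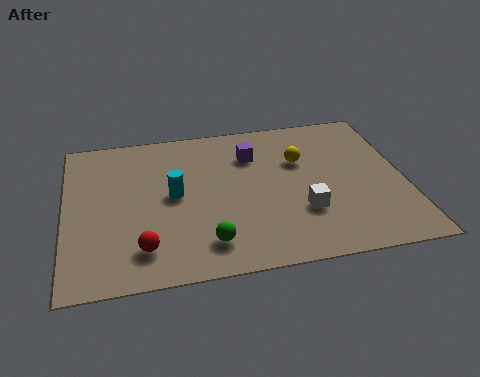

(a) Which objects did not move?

the purple cube and the green sphere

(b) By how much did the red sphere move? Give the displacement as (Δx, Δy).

(-0.4, -0.5)

The red sphere started near (2.9, 2.1) and ended near (2.5, 1.6).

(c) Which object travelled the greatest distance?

the white cube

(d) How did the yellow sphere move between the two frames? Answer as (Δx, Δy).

(-2.0, -1.3)

The yellow sphere started near (9.9, 6.5) and ended near (7.9, 5.2).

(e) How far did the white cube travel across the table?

3.0

The white cube was near (10.4, 1.0) before and (7.8, 2.5) after, so it travelled √(2.6² + 1.5²) ≈ 3.0 units.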